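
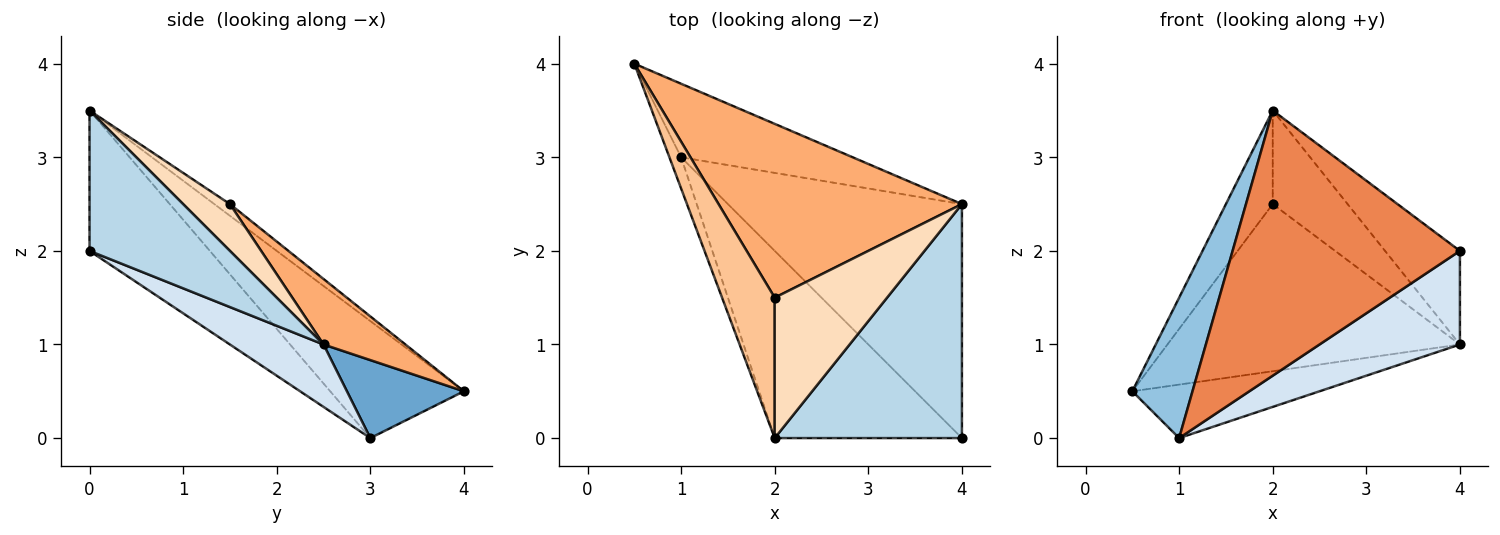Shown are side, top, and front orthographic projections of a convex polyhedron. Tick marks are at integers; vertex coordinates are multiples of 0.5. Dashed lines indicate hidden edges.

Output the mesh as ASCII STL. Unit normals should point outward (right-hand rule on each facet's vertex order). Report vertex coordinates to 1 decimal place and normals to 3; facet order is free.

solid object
 facet normal 0.345 0.552 -0.759
  outer loop
   vertex 1.0 3.0 0.0
   vertex 0.5 4.0 0.5
   vertex 4.0 2.5 1.0
  endloop
 endfacet
 facet normal -0.908 -0.409 -0.091
  outer loop
   vertex 1.0 3.0 0.0
   vertex 2.0 0.0 3.5
   vertex 0.5 4.0 0.5
  endloop
 endfacet
 facet normal 0.571 0.305 0.762
  outer loop
   vertex 4.0 0.0 2.0
   vertex 4.0 2.5 1.0
   vertex 2.0 0.0 3.5
  endloop
 endfacet
 facet normal 0.240 -0.361 -0.901
  outer loop
   vertex 4.0 0.0 2.0
   vertex 1.0 3.0 0.0
   vertex 4.0 2.5 1.0
  endloop
 endfacet
 facet normal -0.397 -0.750 -0.529
  outer loop
   vertex 4.0 0.0 2.0
   vertex 2.0 0.0 3.5
   vertex 1.0 3.0 0.0
  endloop
 endfacet
 facet normal 0.191 0.680 0.708
  outer loop
   vertex 2.0 1.5 2.5
   vertex 4.0 2.5 1.0
   vertex 0.5 4.0 0.5
  endloop
 endfacet
 facet normal -0.182 0.545 0.818
  outer loop
   vertex 2.0 1.5 2.5
   vertex 0.5 4.0 0.5
   vertex 2.0 0.0 3.5
  endloop
 endfacet
 facet normal 0.328 0.524 0.786
  outer loop
   vertex 2.0 1.5 2.5
   vertex 2.0 0.0 3.5
   vertex 4.0 2.5 1.0
  endloop
 endfacet
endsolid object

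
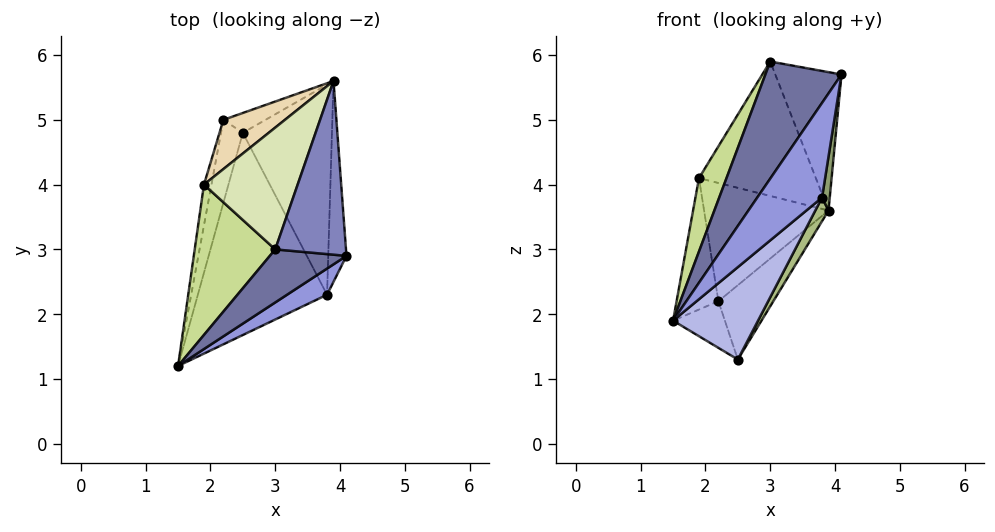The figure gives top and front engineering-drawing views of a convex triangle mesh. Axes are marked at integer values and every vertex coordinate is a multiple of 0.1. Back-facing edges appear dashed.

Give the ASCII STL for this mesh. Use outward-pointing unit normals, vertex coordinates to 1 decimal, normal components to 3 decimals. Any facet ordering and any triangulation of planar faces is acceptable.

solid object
 facet normal -0.008 -0.911 0.413
  outer loop
   vertex 3.0 3.0 5.9
   vertex 1.5 1.2 1.9
   vertex 4.1 2.9 5.7
  endloop
 endfacet
 facet normal 0.195 0.611 0.767
  outer loop
   vertex 3.9 5.6 3.6
   vertex 3.0 3.0 5.9
   vertex 4.1 2.9 5.7
  endloop
 endfacet
 facet normal 0.234 -0.937 0.259
  outer loop
   vertex 3.8 2.3 3.8
   vertex 4.1 2.9 5.7
   vertex 1.5 1.2 1.9
  endloop
 endfacet
 facet normal 0.689 -0.301 -0.659
  outer loop
   vertex 3.8 2.3 3.8
   vertex 1.5 1.2 1.9
   vertex 2.5 4.8 1.3
  endloop
 endfacet
 facet normal 0.989 -0.039 -0.144
  outer loop
   vertex 3.8 2.3 3.8
   vertex 3.9 5.6 3.6
   vertex 4.1 2.9 5.7
  endloop
 endfacet
 facet normal 0.861 -0.057 -0.505
  outer loop
   vertex 3.8 2.3 3.8
   vertex 2.5 4.8 1.3
   vertex 3.9 5.6 3.6
  endloop
 endfacet
 facet normal -0.882 -0.207 0.424
  outer loop
   vertex 1.9 4.0 4.1
   vertex 1.5 1.2 1.9
   vertex 3.0 3.0 5.9
  endloop
 endfacet
 facet normal -0.391 0.682 0.618
  outer loop
   vertex 1.9 4.0 4.1
   vertex 3.0 3.0 5.9
   vertex 3.9 5.6 3.6
  endloop
 endfacet
 facet normal -0.916 0.196 -0.349
  outer loop
   vertex 2.2 5.0 2.2
   vertex 2.5 4.8 1.3
   vertex 1.5 1.2 1.9
  endloop
 endfacet
 facet normal -0.981 0.185 -0.057
  outer loop
   vertex 2.2 5.0 2.2
   vertex 1.5 1.2 1.9
   vertex 1.9 4.0 4.1
  endloop
 endfacet
 facet normal -0.128 0.958 -0.256
  outer loop
   vertex 2.2 5.0 2.2
   vertex 3.9 5.6 3.6
   vertex 2.5 4.8 1.3
  endloop
 endfacet
 facet normal -0.540 0.777 0.323
  outer loop
   vertex 2.2 5.0 2.2
   vertex 1.9 4.0 4.1
   vertex 3.9 5.6 3.6
  endloop
 endfacet
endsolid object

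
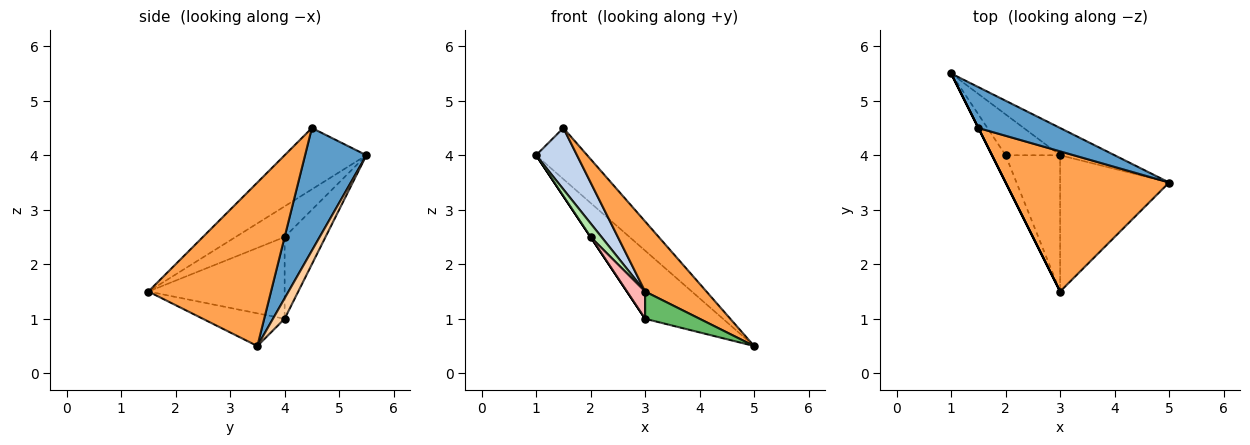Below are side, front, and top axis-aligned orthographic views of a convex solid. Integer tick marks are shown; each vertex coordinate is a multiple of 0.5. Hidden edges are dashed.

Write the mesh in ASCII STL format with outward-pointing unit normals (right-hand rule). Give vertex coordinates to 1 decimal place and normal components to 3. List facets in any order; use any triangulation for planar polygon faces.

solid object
 facet normal 0.684 0.570 0.456
  outer loop
   vertex 1.5 4.5 4.5
   vertex 5.0 3.5 0.5
   vertex 1.0 5.5 4.0
  endloop
 endfacet
 facet normal -0.894 -0.447 0.000
  outer loop
   vertex 1.5 4.5 4.5
   vertex 1.0 5.5 4.0
   vertex 3.0 1.5 1.5
  endloop
 endfacet
 facet normal 0.667 -0.333 0.667
  outer loop
   vertex 1.5 4.5 4.5
   vertex 3.0 1.5 1.5
   vertex 5.0 3.5 0.5
  endloop
 endfacet
 facet normal 0.138 0.920 -0.368
  outer loop
   vertex 3.0 4.0 1.0
   vertex 1.0 5.5 4.0
   vertex 5.0 3.5 0.5
  endloop
 endfacet
 facet normal -0.282 -0.188 -0.941
  outer loop
   vertex 3.0 4.0 1.0
   vertex 5.0 3.5 0.5
   vertex 3.0 1.5 1.5
  endloop
 endfacet
 facet normal -0.896 -0.199 -0.398
  outer loop
   vertex 2.0 4.0 2.5
   vertex 3.0 1.5 1.5
   vertex 1.0 5.5 4.0
  endloop
 endfacet
 facet normal -0.832 0.000 -0.555
  outer loop
   vertex 2.0 4.0 2.5
   vertex 1.0 5.5 4.0
   vertex 3.0 4.0 1.0
  endloop
 endfacet
 facet normal -0.827 -0.110 -0.551
  outer loop
   vertex 2.0 4.0 2.5
   vertex 3.0 4.0 1.0
   vertex 3.0 1.5 1.5
  endloop
 endfacet
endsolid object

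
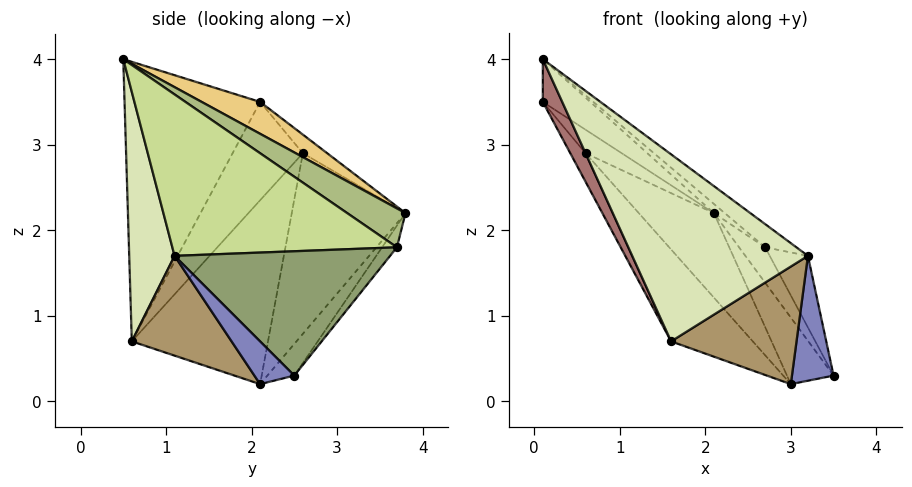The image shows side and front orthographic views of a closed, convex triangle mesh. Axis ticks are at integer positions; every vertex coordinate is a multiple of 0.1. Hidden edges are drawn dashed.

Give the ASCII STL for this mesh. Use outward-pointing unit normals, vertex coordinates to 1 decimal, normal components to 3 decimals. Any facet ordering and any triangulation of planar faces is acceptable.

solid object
 facet normal -0.361 0.624 -0.693
  outer loop
   vertex 3.0 2.1 0.2
   vertex 2.1 3.8 2.2
   vertex 3.5 2.5 0.3
  endloop
 endfacet
 facet normal 0.600 -0.626 -0.497
  outer loop
   vertex 3.2 1.1 1.7
   vertex 3.0 2.1 0.2
   vertex 3.5 2.5 0.3
  endloop
 endfacet
 facet normal -0.638 0.421 -0.645
  outer loop
   vertex 0.6 2.6 2.9
   vertex 2.1 3.8 2.2
   vertex 3.0 2.1 0.2
  endloop
 endfacet
 facet normal -0.357 0.627 -0.692
  outer loop
   vertex 2.7 3.7 1.8
   vertex 3.5 2.5 0.3
   vertex 2.1 3.8 2.2
  endloop
 endfacet
 facet normal 0.919 0.163 0.360
  outer loop
   vertex 2.7 3.7 1.8
   vertex 3.2 1.1 1.7
   vertex 3.5 2.5 0.3
  endloop
 endfacet
 facet normal 0.564 0.105 0.819
  outer loop
   vertex 2.7 3.7 1.8
   vertex 2.1 3.8 2.2
   vertex 0.1 0.5 4.0
  endloop
 endfacet
 facet normal 0.584 0.081 0.808
  outer loop
   vertex 2.7 3.7 1.8
   vertex 0.1 0.5 4.0
   vertex 3.2 1.1 1.7
  endloop
 endfacet
 facet normal 0.249 -0.965 0.084
  outer loop
   vertex 1.6 0.6 0.7
   vertex 3.2 1.1 1.7
   vertex 0.1 0.5 4.0
  endloop
 endfacet
 facet normal 0.533 -0.670 -0.517
  outer loop
   vertex 1.6 0.6 0.7
   vertex 3.0 2.1 0.2
   vertex 3.2 1.1 1.7
  endloop
 endfacet
 facet normal -0.651 0.391 -0.651
  outer loop
   vertex 1.6 0.6 0.7
   vertex 0.6 2.6 2.9
   vertex 3.0 2.1 0.2
  endloop
 endfacet
 facet normal 0.344 0.280 0.896
  outer loop
   vertex 0.1 2.1 3.5
   vertex 0.1 0.5 4.0
   vertex 2.1 3.8 2.2
  endloop
 endfacet
 facet normal -0.544 0.809 0.221
  outer loop
   vertex 0.1 2.1 3.5
   vertex 2.1 3.8 2.2
   vertex 0.6 2.6 2.9
  endloop
 endfacet
 facet normal -0.901 -0.129 -0.414
  outer loop
   vertex 0.1 2.1 3.5
   vertex 1.6 0.6 0.7
   vertex 0.1 0.5 4.0
  endloop
 endfacet
 facet normal -0.824 0.179 -0.537
  outer loop
   vertex 0.1 2.1 3.5
   vertex 0.6 2.6 2.9
   vertex 1.6 0.6 0.7
  endloop
 endfacet
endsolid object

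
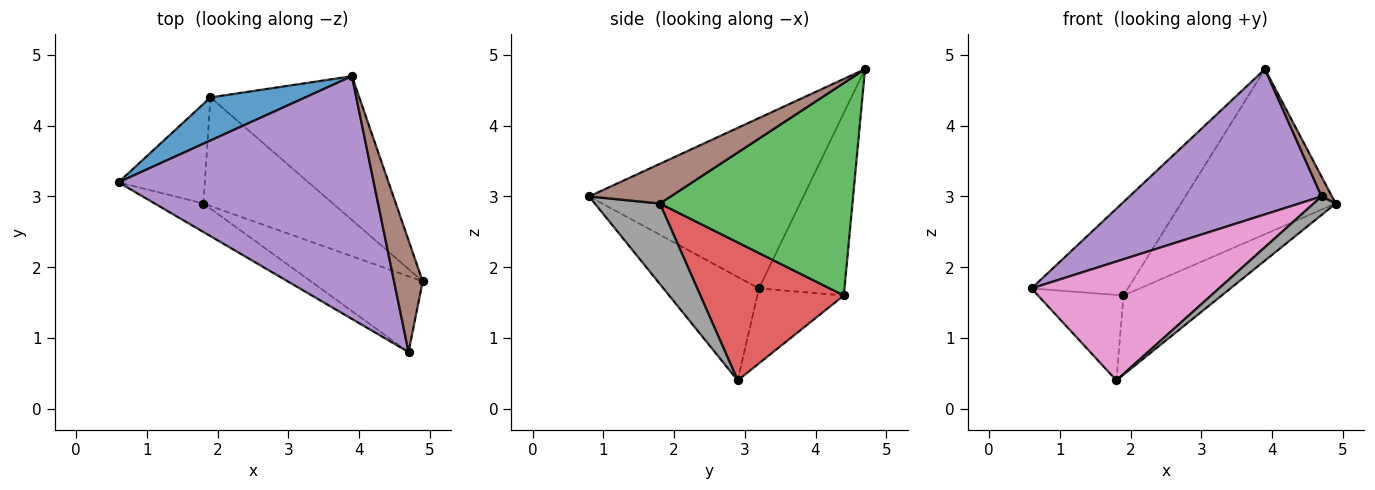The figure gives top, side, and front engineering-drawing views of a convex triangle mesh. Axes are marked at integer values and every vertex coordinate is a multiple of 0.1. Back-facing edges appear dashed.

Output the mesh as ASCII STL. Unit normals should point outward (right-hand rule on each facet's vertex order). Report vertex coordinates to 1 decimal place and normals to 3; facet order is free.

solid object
 facet normal -0.628 0.707 0.326
  outer loop
   vertex 1.9 4.4 1.6
   vertex 0.6 3.2 1.7
   vertex 3.9 4.7 4.8
  endloop
 endfacet
 facet normal -0.551 0.544 -0.634
  outer loop
   vertex 1.9 4.4 1.6
   vertex 1.8 2.9 0.4
   vertex 0.6 3.2 1.7
  endloop
 endfacet
 facet normal 0.684 0.550 -0.479
  outer loop
   vertex 1.9 4.4 1.6
   vertex 3.9 4.7 4.8
   vertex 4.9 1.8 2.9
  endloop
 endfacet
 facet normal 0.652 0.446 -0.612
  outer loop
   vertex 1.9 4.4 1.6
   vertex 4.9 1.8 2.9
   vertex 1.8 2.9 0.4
  endloop
 endfacet
 facet normal -0.497 -0.446 0.745
  outer loop
   vertex 4.7 0.8 3.0
   vertex 3.9 4.7 4.8
   vertex 0.6 3.2 1.7
  endloop
 endfacet
 facet normal 0.807 -0.103 0.582
  outer loop
   vertex 4.7 0.8 3.0
   vertex 4.9 1.8 2.9
   vertex 3.9 4.7 4.8
  endloop
 endfacet
 facet normal -0.444 -0.871 -0.209
  outer loop
   vertex 4.7 0.8 3.0
   vertex 0.6 3.2 1.7
   vertex 1.8 2.9 0.4
  endloop
 endfacet
 facet normal 0.573 -0.194 -0.796
  outer loop
   vertex 4.7 0.8 3.0
   vertex 1.8 2.9 0.4
   vertex 4.9 1.8 2.9
  endloop
 endfacet
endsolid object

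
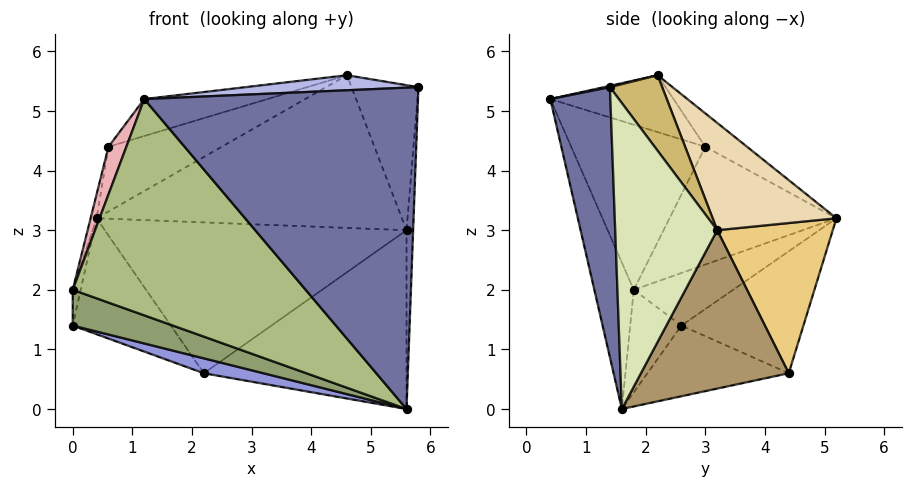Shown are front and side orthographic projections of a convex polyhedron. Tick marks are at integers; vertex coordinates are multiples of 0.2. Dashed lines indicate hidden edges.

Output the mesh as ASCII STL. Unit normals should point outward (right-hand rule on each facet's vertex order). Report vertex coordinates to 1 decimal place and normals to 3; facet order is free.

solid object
 facet normal 0.214 -0.976 -0.044
  outer loop
   vertex 1.2 0.4 5.2
   vertex 5.6 1.6 0.0
   vertex 5.8 1.4 5.4
  endloop
 endfacet
 facet normal -0.629 0.506 -0.591
  outer loop
   vertex 2.2 4.4 0.6
   vertex 0.0 2.6 1.4
   vertex 0.4 5.2 3.2
  endloop
 endfacet
 facet normal -0.259 -0.109 -0.960
  outer loop
   vertex 2.2 4.4 0.6
   vertex 5.6 1.6 0.0
   vertex 0.0 2.6 1.4
  endloop
 endfacet
 facet normal 0.008 -0.231 0.973
  outer loop
   vertex 4.6 2.2 5.6
   vertex 1.2 0.4 5.2
   vertex 5.8 1.4 5.4
  endloop
 endfacet
 facet normal -0.294 -0.574 -0.765
  outer loop
   vertex 0.0 1.8 2.0
   vertex 0.0 2.6 1.4
   vertex 5.6 1.6 0.0
  endloop
 endfacet
 facet normal -0.157 -0.925 -0.346
  outer loop
   vertex 0.0 1.8 2.0
   vertex 5.6 1.6 0.0
   vertex 1.2 0.4 5.2
  endloop
 endfacet
 facet normal -0.991 0.079 0.106
  outer loop
   vertex 0.0 1.8 2.0
   vertex 0.4 5.2 3.2
   vertex 0.0 2.6 1.4
  endloop
 endfacet
 facet normal 0.997 0.065 -0.035
  outer loop
   vertex 5.6 3.2 3.0
   vertex 5.8 1.4 5.4
   vertex 5.6 1.6 0.0
  endloop
 endfacet
 facet normal 0.541 0.742 -0.396
  outer loop
   vertex 5.6 3.2 3.0
   vertex 5.6 1.6 0.0
   vertex 2.2 4.4 0.6
  endloop
 endfacet
 facet normal 0.542 0.694 0.475
  outer loop
   vertex 5.6 3.2 3.0
   vertex 4.6 2.2 5.6
   vertex 5.8 1.4 5.4
  endloop
 endfacet
 facet normal 0.357 0.933 -0.040
  outer loop
   vertex 5.6 3.2 3.0
   vertex 2.2 4.4 0.6
   vertex 0.4 5.2 3.2
  endloop
 endfacet
 facet normal 0.336 0.829 0.448
  outer loop
   vertex 5.6 3.2 3.0
   vertex 0.4 5.2 3.2
   vertex 4.6 2.2 5.6
  endloop
 endfacet
 facet normal -0.169 0.460 0.872
  outer loop
   vertex 0.6 3.0 4.4
   vertex 4.6 2.2 5.6
   vertex 0.4 5.2 3.2
  endloop
 endfacet
 facet normal -0.236 0.236 0.943
  outer loop
   vertex 0.6 3.0 4.4
   vertex 1.2 0.4 5.2
   vertex 4.6 2.2 5.6
  endloop
 endfacet
 facet normal -0.974 0.035 0.226
  outer loop
   vertex 0.6 3.0 4.4
   vertex 0.4 5.2 3.2
   vertex 0.0 1.8 2.0
  endloop
 endfacet
 facet normal -0.946 -0.126 0.299
  outer loop
   vertex 0.6 3.0 4.4
   vertex 0.0 1.8 2.0
   vertex 1.2 0.4 5.2
  endloop
 endfacet
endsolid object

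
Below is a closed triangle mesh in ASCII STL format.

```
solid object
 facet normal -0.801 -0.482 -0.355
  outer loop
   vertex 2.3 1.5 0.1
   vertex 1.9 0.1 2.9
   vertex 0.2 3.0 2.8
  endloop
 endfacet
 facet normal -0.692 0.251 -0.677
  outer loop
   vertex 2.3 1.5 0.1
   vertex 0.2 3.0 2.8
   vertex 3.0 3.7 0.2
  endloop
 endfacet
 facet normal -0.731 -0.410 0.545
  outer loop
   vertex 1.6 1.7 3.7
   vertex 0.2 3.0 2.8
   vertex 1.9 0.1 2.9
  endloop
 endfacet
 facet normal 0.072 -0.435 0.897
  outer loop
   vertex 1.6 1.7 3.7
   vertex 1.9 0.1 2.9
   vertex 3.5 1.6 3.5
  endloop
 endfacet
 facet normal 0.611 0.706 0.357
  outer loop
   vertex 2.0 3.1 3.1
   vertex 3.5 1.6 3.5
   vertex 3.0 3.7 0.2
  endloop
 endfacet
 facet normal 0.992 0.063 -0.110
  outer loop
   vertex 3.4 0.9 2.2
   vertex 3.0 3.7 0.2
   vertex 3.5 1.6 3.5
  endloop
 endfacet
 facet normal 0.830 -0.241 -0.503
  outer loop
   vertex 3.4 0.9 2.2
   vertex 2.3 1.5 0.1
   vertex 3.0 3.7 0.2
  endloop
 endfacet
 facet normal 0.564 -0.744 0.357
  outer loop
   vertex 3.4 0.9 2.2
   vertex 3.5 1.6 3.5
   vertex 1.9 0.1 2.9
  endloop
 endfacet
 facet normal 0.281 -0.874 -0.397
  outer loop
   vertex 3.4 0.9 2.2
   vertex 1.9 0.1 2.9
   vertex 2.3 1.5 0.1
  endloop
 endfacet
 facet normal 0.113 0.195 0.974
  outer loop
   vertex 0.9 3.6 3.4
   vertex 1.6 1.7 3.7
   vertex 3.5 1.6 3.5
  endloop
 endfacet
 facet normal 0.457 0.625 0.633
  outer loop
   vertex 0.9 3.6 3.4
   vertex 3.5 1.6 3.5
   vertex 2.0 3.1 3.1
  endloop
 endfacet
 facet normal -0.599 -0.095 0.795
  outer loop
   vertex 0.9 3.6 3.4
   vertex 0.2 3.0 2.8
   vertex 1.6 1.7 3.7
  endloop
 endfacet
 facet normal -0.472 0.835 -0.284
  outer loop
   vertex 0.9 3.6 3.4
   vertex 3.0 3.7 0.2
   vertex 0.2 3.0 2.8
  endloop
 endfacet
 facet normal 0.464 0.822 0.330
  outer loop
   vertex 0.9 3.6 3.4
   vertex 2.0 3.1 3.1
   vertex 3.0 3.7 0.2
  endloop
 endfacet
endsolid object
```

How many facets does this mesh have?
14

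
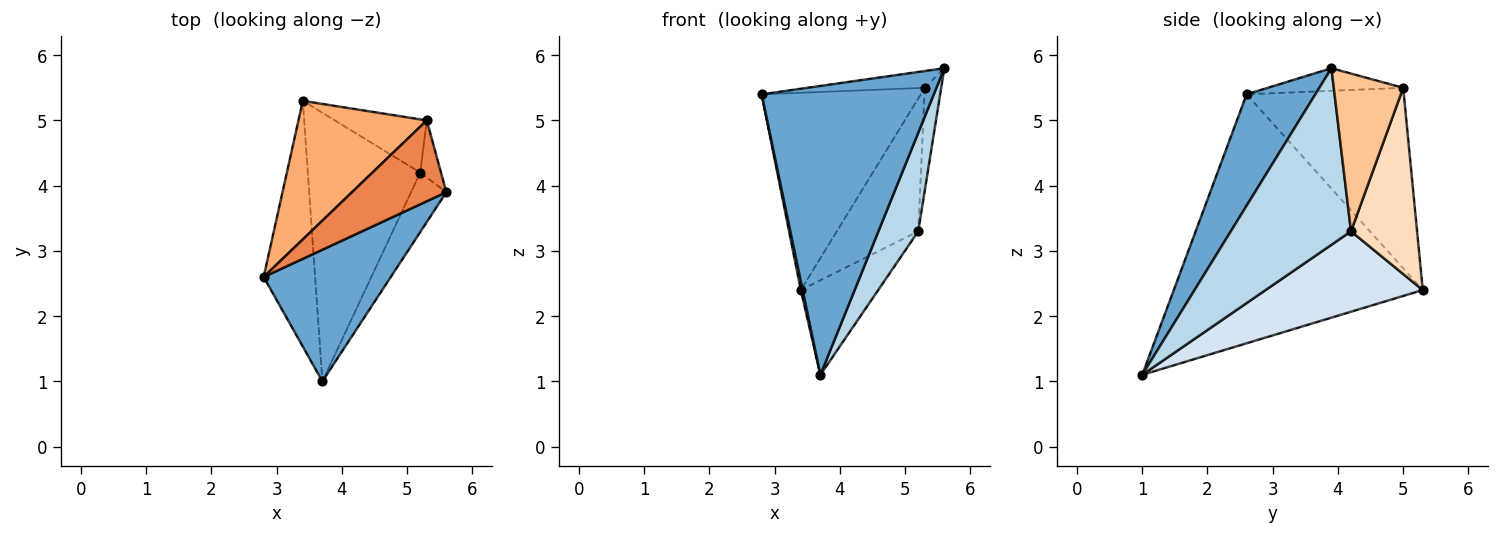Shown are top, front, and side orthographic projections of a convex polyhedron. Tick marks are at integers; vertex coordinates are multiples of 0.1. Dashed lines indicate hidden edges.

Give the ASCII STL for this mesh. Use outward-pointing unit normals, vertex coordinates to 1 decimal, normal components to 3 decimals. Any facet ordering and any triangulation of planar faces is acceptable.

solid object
 facet normal 0.341 -0.855 0.390
  outer loop
   vertex 3.7 1.0 1.1
   vertex 5.6 3.9 5.8
   vertex 2.8 2.6 5.4
  endloop
 endfacet
 facet normal -0.979 -0.007 -0.202
  outer loop
   vertex 3.7 1.0 1.1
   vertex 2.8 2.6 5.4
   vertex 3.4 5.3 2.4
  endloop
 endfacet
 facet normal 0.933 -0.309 -0.186
  outer loop
   vertex 5.2 4.2 3.3
   vertex 5.6 3.9 5.8
   vertex 3.7 1.0 1.1
  endloop
 endfacet
 facet normal 0.559 0.275 -0.782
  outer loop
   vertex 5.2 4.2 3.3
   vertex 3.7 1.0 1.1
   vertex 3.4 5.3 2.4
  endloop
 endfacet
 facet normal -0.228 0.198 0.953
  outer loop
   vertex 5.3 5.0 5.5
   vertex 2.8 2.6 5.4
   vertex 5.6 3.9 5.8
  endloop
 endfacet
 facet normal -0.629 0.636 0.447
  outer loop
   vertex 5.3 5.0 5.5
   vertex 3.4 5.3 2.4
   vertex 2.8 2.6 5.4
  endloop
 endfacet
 facet normal 0.965 0.229 -0.127
  outer loop
   vertex 5.3 5.0 5.5
   vertex 5.6 3.9 5.8
   vertex 5.2 4.2 3.3
  endloop
 endfacet
 facet normal 0.602 0.742 -0.297
  outer loop
   vertex 5.3 5.0 5.5
   vertex 5.2 4.2 3.3
   vertex 3.4 5.3 2.4
  endloop
 endfacet
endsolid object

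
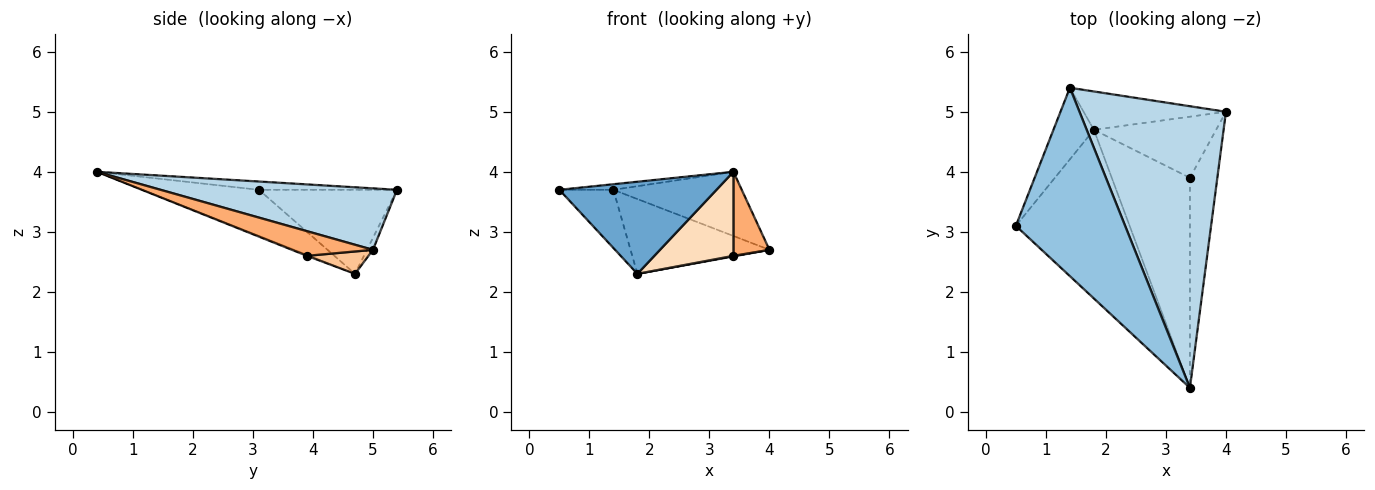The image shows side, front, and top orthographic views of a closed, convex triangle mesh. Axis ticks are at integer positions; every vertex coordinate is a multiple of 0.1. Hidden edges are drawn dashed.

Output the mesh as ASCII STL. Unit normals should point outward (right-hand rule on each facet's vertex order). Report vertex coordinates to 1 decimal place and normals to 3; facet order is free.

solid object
 facet normal -0.335 -0.452 -0.827
  outer loop
   vertex 1.8 4.7 2.3
   vertex 3.4 0.4 4.0
   vertex 0.5 3.1 3.7
  endloop
 endfacet
 facet normal -0.076 0.030 0.997
  outer loop
   vertex 1.4 5.4 3.7
   vertex 0.5 3.1 3.7
   vertex 3.4 0.4 4.0
  endloop
 endfacet
 facet normal 0.379 0.206 0.902
  outer loop
   vertex 1.4 5.4 3.7
   vertex 3.4 0.4 4.0
   vertex 4.0 5.0 2.7
  endloop
 endfacet
 facet normal -0.850 0.333 -0.409
  outer loop
   vertex 1.4 5.4 3.7
   vertex 1.8 4.7 2.3
   vertex 0.5 3.1 3.7
  endloop
 endfacet
 facet normal -0.038 0.889 -0.456
  outer loop
   vertex 1.4 5.4 3.7
   vertex 4.0 5.0 2.7
   vertex 1.8 4.7 2.3
  endloop
 endfacet
 facet normal 0.641 -0.285 -0.712
  outer loop
   vertex 3.4 3.9 2.6
   vertex 4.0 5.0 2.7
   vertex 3.4 0.4 4.0
  endloop
 endfacet
 facet normal 0.180 -0.009 -0.984
  outer loop
   vertex 3.4 3.9 2.6
   vertex 1.8 4.7 2.3
   vertex 4.0 5.0 2.7
  endloop
 endfacet
 facet normal -0.012 -0.371 -0.928
  outer loop
   vertex 3.4 3.9 2.6
   vertex 3.4 0.4 4.0
   vertex 1.8 4.7 2.3
  endloop
 endfacet
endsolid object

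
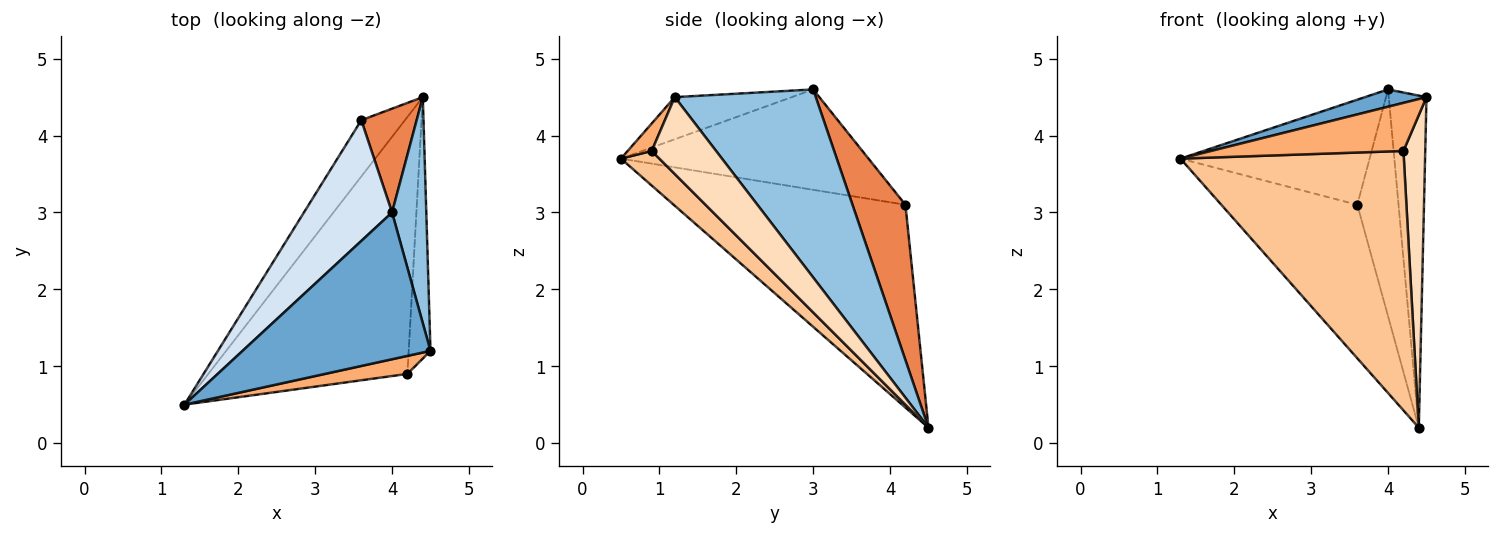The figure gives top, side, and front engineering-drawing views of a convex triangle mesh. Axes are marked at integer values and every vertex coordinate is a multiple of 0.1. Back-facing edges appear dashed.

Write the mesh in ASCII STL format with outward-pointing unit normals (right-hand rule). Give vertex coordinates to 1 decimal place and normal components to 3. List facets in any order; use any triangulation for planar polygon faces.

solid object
 facet normal -0.217 -0.114 0.969
  outer loop
   vertex 4.0 3.0 4.6
   vertex 1.3 0.5 3.7
   vertex 4.5 1.2 4.5
  endloop
 endfacet
 facet normal 0.951 0.255 0.173
  outer loop
   vertex 4.0 3.0 4.6
   vertex 4.5 1.2 4.5
   vertex 4.4 4.5 0.2
  endloop
 endfacet
 facet normal -0.848 0.498 -0.182
  outer loop
   vertex 3.6 4.2 3.1
   vertex 4.4 4.5 0.2
   vertex 1.3 0.5 3.7
  endloop
 endfacet
 facet normal -0.652 0.498 0.572
  outer loop
   vertex 3.6 4.2 3.1
   vertex 1.3 0.5 3.7
   vertex 4.0 3.0 4.6
  endloop
 endfacet
 facet normal 0.759 0.592 0.271
  outer loop
   vertex 3.6 4.2 3.1
   vertex 4.0 3.0 4.6
   vertex 4.4 4.5 0.2
  endloop
 endfacet
 facet normal 0.116 -0.930 0.349
  outer loop
   vertex 4.2 0.9 3.8
   vertex 4.5 1.2 4.5
   vertex 1.3 0.5 3.7
  endloop
 endfacet
 facet normal 0.121 -0.705 -0.699
  outer loop
   vertex 4.2 0.9 3.8
   vertex 1.3 0.5 3.7
   vertex 4.4 4.5 0.2
  endloop
 endfacet
 facet normal 0.915 -0.310 -0.259
  outer loop
   vertex 4.2 0.9 3.8
   vertex 4.4 4.5 0.2
   vertex 4.5 1.2 4.5
  endloop
 endfacet
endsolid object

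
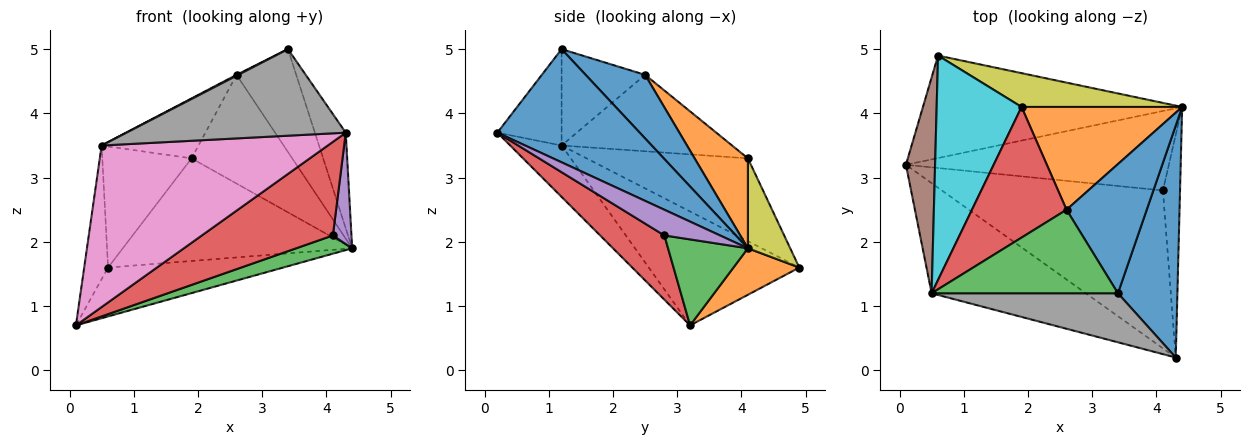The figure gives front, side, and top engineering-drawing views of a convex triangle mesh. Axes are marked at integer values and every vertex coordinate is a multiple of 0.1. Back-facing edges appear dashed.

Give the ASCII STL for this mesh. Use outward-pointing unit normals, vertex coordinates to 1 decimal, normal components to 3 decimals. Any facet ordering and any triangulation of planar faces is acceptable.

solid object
 facet normal 0.869 0.189 0.457
  outer loop
   vertex 3.4 1.2 5.0
   vertex 4.3 0.2 3.7
   vertex 4.4 4.1 1.9
  endloop
 endfacet
 facet normal 0.160 0.425 -0.891
  outer loop
   vertex 0.6 4.9 1.6
   vertex 4.4 4.1 1.9
   vertex 0.1 3.2 0.7
  endloop
 endfacet
 facet normal 0.304 -0.213 -0.929
  outer loop
   vertex 4.1 2.8 2.1
   vertex 0.1 3.2 0.7
   vertex 4.4 4.1 1.9
  endloop
 endfacet
 facet normal 0.243 -0.495 -0.834
  outer loop
   vertex 4.1 2.8 2.1
   vertex 4.3 0.2 3.7
   vertex 0.1 3.2 0.7
  endloop
 endfacet
 facet normal 0.802 -0.267 -0.535
  outer loop
   vertex 4.1 2.8 2.1
   vertex 4.4 4.1 1.9
   vertex 4.3 0.2 3.7
  endloop
 endfacet
 facet normal -0.958 0.152 0.245
  outer loop
   vertex 0.5 1.2 3.5
   vertex 0.6 4.9 1.6
   vertex 0.1 3.2 0.7
  endloop
 endfacet
 facet normal -0.185 -0.812 -0.554
  outer loop
   vertex 0.5 1.2 3.5
   vertex 0.1 3.2 0.7
   vertex 4.3 0.2 3.7
  endloop
 endfacet
 facet normal -0.247 -0.843 0.478
  outer loop
   vertex 0.5 1.2 3.5
   vertex 4.3 0.2 3.7
   vertex 3.4 1.2 5.0
  endloop
 endfacet
 facet normal 0.173 0.936 0.308
  outer loop
   vertex 1.9 4.1 3.3
   vertex 4.4 4.1 1.9
   vertex 0.6 4.9 1.6
  endloop
 endfacet
 facet normal -0.651 0.360 0.668
  outer loop
   vertex 1.9 4.1 3.3
   vertex 0.6 4.9 1.6
   vertex 0.5 1.2 3.5
  endloop
 endfacet
 facet normal 0.527 0.529 0.665
  outer loop
   vertex 2.6 2.5 4.6
   vertex 3.4 1.2 5.0
   vertex 4.4 4.1 1.9
  endloop
 endfacet
 facet normal 0.359 0.678 0.641
  outer loop
   vertex 2.6 2.5 4.6
   vertex 4.4 4.1 1.9
   vertex 1.9 4.1 3.3
  endloop
 endfacet
 facet normal -0.459 -0.009 0.888
  outer loop
   vertex 2.6 2.5 4.6
   vertex 0.5 1.2 3.5
   vertex 3.4 1.2 5.0
  endloop
 endfacet
 facet normal -0.592 0.336 0.733
  outer loop
   vertex 2.6 2.5 4.6
   vertex 1.9 4.1 3.3
   vertex 0.5 1.2 3.5
  endloop
 endfacet
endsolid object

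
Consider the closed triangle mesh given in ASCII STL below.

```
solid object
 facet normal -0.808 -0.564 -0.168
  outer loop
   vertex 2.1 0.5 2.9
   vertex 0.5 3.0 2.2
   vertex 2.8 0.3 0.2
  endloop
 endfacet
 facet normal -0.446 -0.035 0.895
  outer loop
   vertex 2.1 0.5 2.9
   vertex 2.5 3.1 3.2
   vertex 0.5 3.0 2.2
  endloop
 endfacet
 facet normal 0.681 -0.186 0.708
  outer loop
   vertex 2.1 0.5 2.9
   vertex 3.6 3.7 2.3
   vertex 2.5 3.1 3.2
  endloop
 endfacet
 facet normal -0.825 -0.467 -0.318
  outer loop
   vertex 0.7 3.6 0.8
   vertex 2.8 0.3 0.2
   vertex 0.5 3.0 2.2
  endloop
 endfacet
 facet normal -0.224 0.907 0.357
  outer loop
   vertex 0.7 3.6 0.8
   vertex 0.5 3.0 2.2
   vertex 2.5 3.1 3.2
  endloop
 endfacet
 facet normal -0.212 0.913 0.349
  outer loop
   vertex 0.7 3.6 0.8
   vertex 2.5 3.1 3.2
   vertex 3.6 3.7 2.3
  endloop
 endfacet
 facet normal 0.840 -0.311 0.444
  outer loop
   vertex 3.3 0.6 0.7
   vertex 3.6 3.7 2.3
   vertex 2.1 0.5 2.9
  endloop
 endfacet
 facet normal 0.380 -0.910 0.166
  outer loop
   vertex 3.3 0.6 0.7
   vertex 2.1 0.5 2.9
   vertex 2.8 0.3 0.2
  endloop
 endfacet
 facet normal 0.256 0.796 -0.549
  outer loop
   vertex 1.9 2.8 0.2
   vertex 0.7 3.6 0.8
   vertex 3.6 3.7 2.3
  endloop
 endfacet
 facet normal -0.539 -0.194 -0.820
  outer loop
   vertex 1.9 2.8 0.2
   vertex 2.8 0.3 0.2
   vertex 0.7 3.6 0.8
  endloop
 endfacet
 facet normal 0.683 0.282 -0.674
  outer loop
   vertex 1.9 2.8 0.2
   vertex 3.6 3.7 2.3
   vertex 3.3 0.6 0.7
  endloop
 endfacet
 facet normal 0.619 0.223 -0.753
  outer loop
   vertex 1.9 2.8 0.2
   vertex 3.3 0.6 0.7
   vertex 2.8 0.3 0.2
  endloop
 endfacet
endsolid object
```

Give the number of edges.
18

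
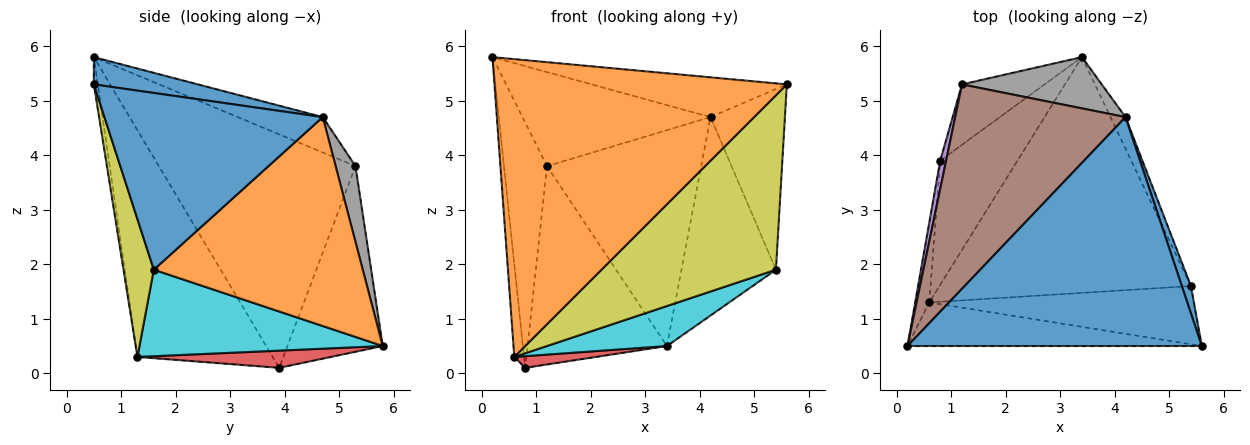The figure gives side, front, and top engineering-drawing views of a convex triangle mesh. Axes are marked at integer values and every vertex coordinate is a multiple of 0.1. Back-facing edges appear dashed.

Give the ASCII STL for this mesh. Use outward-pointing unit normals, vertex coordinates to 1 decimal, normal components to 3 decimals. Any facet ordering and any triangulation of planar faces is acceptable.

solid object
 facet normal 0.091 0.170 0.981
  outer loop
   vertex 4.2 4.7 4.7
   vertex 0.2 0.5 5.8
   vertex 5.6 0.5 5.3
  endloop
 endfacet
 facet normal -0.013 -0.989 -0.145
  outer loop
   vertex 0.6 1.3 0.3
   vertex 5.6 0.5 5.3
   vertex 0.2 0.5 5.8
  endloop
 endfacet
 facet normal -0.995 0.072 -0.062
  outer loop
   vertex 0.6 1.3 0.3
   vertex 0.2 0.5 5.8
   vertex 0.8 3.9 0.1
  endloop
 endfacet
 facet normal 0.216 -0.091 -0.972
  outer loop
   vertex 0.6 1.3 0.3
   vertex 0.8 3.9 0.1
   vertex 3.4 5.8 0.5
  endloop
 endfacet
 facet normal -0.977 0.214 0.025
  outer loop
   vertex 1.2 5.3 3.8
   vertex 0.8 3.9 0.1
   vertex 0.2 0.5 5.8
  endloop
 endfacet
 facet normal -0.186 0.411 0.893
  outer loop
   vertex 1.2 5.3 3.8
   vertex 0.2 0.5 5.8
   vertex 4.2 4.7 4.7
  endloop
 endfacet
 facet normal -0.548 0.801 -0.244
  outer loop
   vertex 1.2 5.3 3.8
   vertex 3.4 5.8 0.5
   vertex 0.8 3.9 0.1
  endloop
 endfacet
 facet normal 0.124 0.965 0.229
  outer loop
   vertex 1.2 5.3 3.8
   vertex 4.2 4.7 4.7
   vertex 3.4 5.8 0.5
  endloop
 endfacet
 facet normal 0.163 -0.936 -0.312
  outer loop
   vertex 5.4 1.6 1.9
   vertex 5.6 0.5 5.3
   vertex 0.6 1.3 0.3
  endloop
 endfacet
 facet normal 0.321 -0.158 -0.934
  outer loop
   vertex 5.4 1.6 1.9
   vertex 0.6 1.3 0.3
   vertex 3.4 5.8 0.5
  endloop
 endfacet
 facet normal 0.945 0.322 0.049
  outer loop
   vertex 5.4 1.6 1.9
   vertex 4.2 4.7 4.7
   vertex 5.6 0.5 5.3
  endloop
 endfacet
 facet normal 0.909 0.411 -0.066
  outer loop
   vertex 5.4 1.6 1.9
   vertex 3.4 5.8 0.5
   vertex 4.2 4.7 4.7
  endloop
 endfacet
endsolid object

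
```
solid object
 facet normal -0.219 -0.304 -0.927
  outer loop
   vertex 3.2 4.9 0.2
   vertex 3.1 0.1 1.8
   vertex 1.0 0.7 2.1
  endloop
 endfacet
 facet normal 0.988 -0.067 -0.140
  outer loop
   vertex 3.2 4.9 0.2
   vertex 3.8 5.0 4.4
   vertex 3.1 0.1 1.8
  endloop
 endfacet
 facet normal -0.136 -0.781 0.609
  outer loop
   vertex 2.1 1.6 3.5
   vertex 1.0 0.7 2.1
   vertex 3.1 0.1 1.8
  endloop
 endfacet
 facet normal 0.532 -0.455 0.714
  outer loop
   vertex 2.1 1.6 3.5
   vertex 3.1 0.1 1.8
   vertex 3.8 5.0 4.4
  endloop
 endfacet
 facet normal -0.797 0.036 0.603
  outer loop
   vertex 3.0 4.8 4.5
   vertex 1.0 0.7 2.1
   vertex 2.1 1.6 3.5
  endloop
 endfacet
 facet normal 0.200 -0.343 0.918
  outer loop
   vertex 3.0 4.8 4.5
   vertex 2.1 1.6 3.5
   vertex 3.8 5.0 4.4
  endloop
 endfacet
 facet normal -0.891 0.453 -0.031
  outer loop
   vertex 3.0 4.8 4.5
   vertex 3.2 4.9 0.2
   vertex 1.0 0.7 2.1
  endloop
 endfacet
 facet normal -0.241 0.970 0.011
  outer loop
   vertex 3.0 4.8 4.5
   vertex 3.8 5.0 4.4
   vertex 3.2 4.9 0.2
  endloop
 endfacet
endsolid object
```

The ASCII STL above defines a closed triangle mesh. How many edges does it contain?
12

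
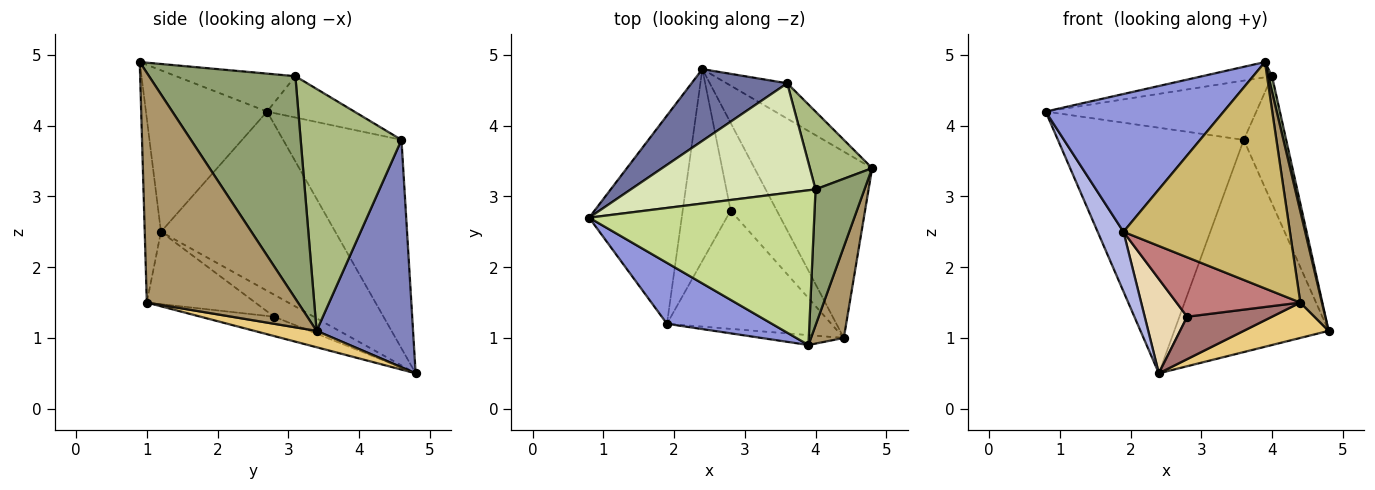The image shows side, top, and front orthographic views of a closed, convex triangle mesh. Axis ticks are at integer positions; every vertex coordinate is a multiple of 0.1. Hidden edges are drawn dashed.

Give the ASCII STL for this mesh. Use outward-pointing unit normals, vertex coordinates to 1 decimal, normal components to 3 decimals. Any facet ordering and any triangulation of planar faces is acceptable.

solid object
 facet normal -0.522 0.819 0.239
  outer loop
   vertex 3.6 4.6 3.8
   vertex 2.4 4.8 0.5
   vertex 0.8 2.7 4.2
  endloop
 endfacet
 facet normal 0.525 0.840 -0.140
  outer loop
   vertex 3.6 4.6 3.8
   vertex 4.8 3.4 1.1
   vertex 2.4 4.8 0.5
  endloop
 endfacet
 facet normal -0.528 -0.777 0.343
  outer loop
   vertex 1.9 1.2 2.5
   vertex 3.9 0.9 4.9
   vertex 0.8 2.7 4.2
  endloop
 endfacet
 facet normal -0.881 -0.130 -0.455
  outer loop
   vertex 1.9 1.2 2.5
   vertex 0.8 2.7 4.2
   vertex 2.4 4.8 0.5
  endloop
 endfacet
 facet normal 0.976 -0.025 0.215
  outer loop
   vertex 4.0 3.1 4.7
   vertex 3.9 0.9 4.9
   vertex 4.8 3.4 1.1
  endloop
 endfacet
 facet normal 0.897 0.378 0.231
  outer loop
   vertex 4.0 3.1 4.7
   vertex 4.8 3.4 1.1
   vertex 3.6 4.6 3.8
  endloop
 endfacet
 facet normal -0.165 0.097 0.981
  outer loop
   vertex 4.0 3.1 4.7
   vertex 0.8 2.7 4.2
   vertex 3.9 0.9 4.9
  endloop
 endfacet
 facet normal -0.193 0.466 0.863
  outer loop
   vertex 4.0 3.1 4.7
   vertex 3.6 4.6 3.8
   vertex 0.8 2.7 4.2
  endloop
 endfacet
 facet normal 0.980 -0.140 0.140
  outer loop
   vertex 4.4 1.0 1.5
   vertex 4.8 3.4 1.1
   vertex 3.9 0.9 4.9
  endloop
 endfacet
 facet normal -0.097 -0.994 -0.044
  outer loop
   vertex 4.4 1.0 1.5
   vertex 3.9 0.9 4.9
   vertex 1.9 1.2 2.5
  endloop
 endfacet
 facet normal 0.136 -0.185 -0.973
  outer loop
   vertex 4.4 1.0 1.5
   vertex 2.4 4.8 0.5
   vertex 4.8 3.4 1.1
  endloop
 endfacet
 facet normal -0.381 -0.408 -0.830
  outer loop
   vertex 2.8 2.8 1.3
   vertex 1.9 1.2 2.5
   vertex 2.4 4.8 0.5
  endloop
 endfacet
 facet normal -0.353 -0.407 -0.842
  outer loop
   vertex 2.8 2.8 1.3
   vertex 2.4 4.8 0.5
   vertex 4.4 1.0 1.5
  endloop
 endfacet
 facet normal -0.366 -0.418 -0.832
  outer loop
   vertex 2.8 2.8 1.3
   vertex 4.4 1.0 1.5
   vertex 1.9 1.2 2.5
  endloop
 endfacet
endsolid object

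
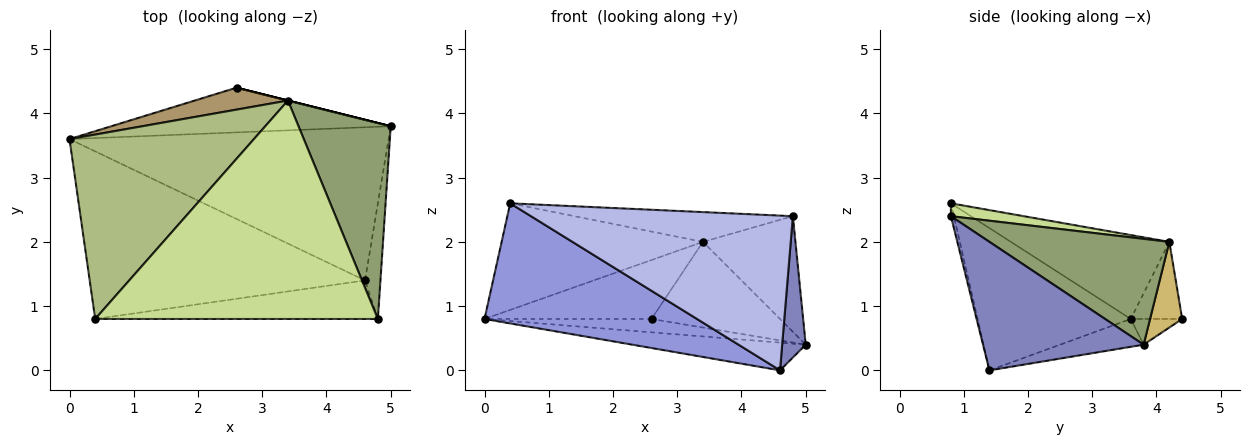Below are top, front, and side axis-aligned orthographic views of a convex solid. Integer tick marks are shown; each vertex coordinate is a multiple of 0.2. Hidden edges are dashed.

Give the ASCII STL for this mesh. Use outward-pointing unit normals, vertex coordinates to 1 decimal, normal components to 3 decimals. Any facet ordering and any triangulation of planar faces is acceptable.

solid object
 facet normal -0.086 0.178 -0.980
  outer loop
   vertex 4.6 1.4 0.0
   vertex 0.0 3.6 0.8
   vertex 5.0 3.8 0.4
  endloop
 endfacet
 facet normal 0.983 -0.144 -0.118
  outer loop
   vertex 4.6 1.4 0.0
   vertex 5.0 3.8 0.4
   vertex 4.8 0.8 2.4
  endloop
 endfacet
 facet normal -0.387 -0.537 -0.749
  outer loop
   vertex 0.4 0.8 2.6
   vertex 0.0 3.6 0.8
   vertex 4.6 1.4 0.0
  endloop
 endfacet
 facet normal -0.011 -0.970 -0.242
  outer loop
   vertex 0.4 0.8 2.6
   vertex 4.6 1.4 0.0
   vertex 4.8 0.8 2.4
  endloop
 endfacet
 facet normal 0.703 0.362 0.613
  outer loop
   vertex 3.4 4.2 2.0
   vertex 4.8 0.8 2.4
   vertex 5.0 3.8 0.4
  endloop
 endfacet
 facet normal -0.366 0.466 0.806
  outer loop
   vertex 3.4 4.2 2.0
   vertex 0.0 3.6 0.8
   vertex 0.4 0.8 2.6
  endloop
 endfacet
 facet normal 0.045 0.135 0.990
  outer loop
   vertex 3.4 4.2 2.0
   vertex 0.4 0.8 2.6
   vertex 4.8 0.8 2.4
  endloop
 endfacet
 facet normal -0.088 0.285 -0.954
  outer loop
   vertex 2.6 4.4 0.8
   vertex 5.0 3.8 0.4
   vertex 0.0 3.6 0.8
  endloop
 endfacet
 facet normal -0.277 0.901 0.335
  outer loop
   vertex 2.6 4.4 0.8
   vertex 0.0 3.6 0.8
   vertex 3.4 4.2 2.0
  endloop
 endfacet
 facet normal 0.243 0.970 0.000
  outer loop
   vertex 2.6 4.4 0.8
   vertex 3.4 4.2 2.0
   vertex 5.0 3.8 0.4
  endloop
 endfacet
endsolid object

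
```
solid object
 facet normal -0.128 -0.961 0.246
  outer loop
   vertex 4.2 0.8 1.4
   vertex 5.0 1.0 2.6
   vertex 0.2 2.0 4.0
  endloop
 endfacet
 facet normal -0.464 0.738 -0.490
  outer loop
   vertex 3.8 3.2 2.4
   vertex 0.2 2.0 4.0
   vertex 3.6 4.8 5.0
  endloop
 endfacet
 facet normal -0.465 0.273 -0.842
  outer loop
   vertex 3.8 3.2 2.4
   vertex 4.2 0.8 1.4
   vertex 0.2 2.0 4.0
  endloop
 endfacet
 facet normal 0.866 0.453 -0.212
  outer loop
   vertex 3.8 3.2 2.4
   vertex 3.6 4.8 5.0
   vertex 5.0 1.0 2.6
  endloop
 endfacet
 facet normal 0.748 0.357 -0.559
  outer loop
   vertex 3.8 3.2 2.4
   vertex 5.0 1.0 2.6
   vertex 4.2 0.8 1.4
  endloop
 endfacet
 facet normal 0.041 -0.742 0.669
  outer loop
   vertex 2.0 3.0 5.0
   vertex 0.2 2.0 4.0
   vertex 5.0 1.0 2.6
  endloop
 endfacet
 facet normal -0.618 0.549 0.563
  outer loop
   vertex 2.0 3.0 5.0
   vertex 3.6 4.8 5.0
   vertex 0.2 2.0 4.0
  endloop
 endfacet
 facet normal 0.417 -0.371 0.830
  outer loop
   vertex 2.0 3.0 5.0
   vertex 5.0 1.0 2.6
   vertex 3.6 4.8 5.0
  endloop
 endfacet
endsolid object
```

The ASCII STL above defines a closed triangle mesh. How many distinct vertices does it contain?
6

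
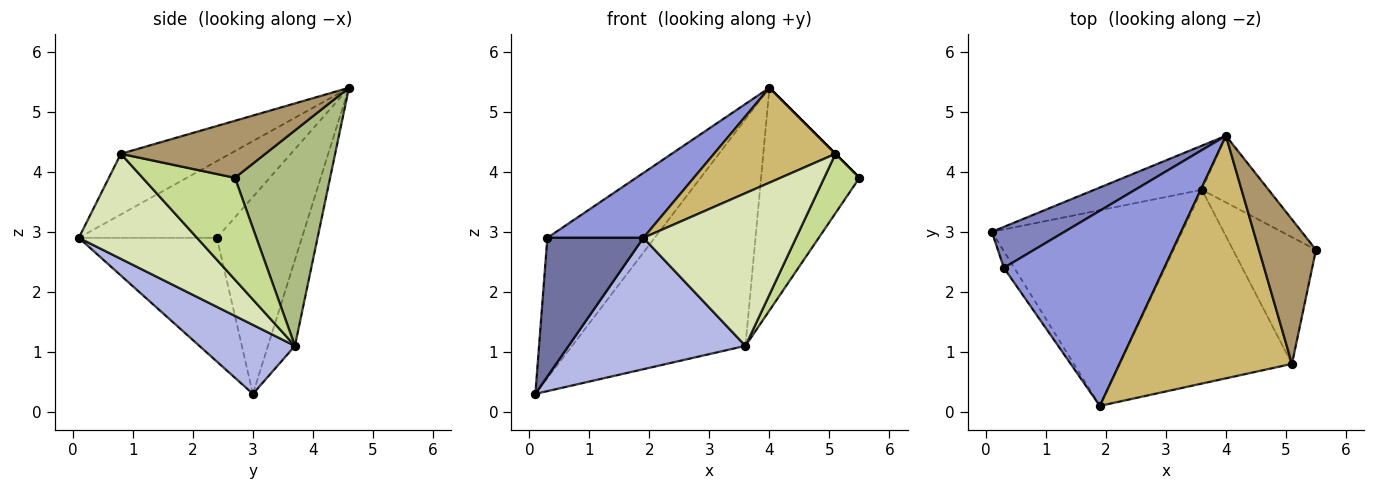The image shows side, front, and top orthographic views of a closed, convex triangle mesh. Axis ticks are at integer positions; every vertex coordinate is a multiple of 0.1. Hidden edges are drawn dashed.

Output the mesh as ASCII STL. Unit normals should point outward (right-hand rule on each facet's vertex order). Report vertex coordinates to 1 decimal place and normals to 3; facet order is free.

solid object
 facet normal -0.819 -0.570 -0.068
  outer loop
   vertex 0.3 2.4 2.9
   vertex 0.1 3.0 0.3
   vertex 1.9 0.1 2.9
  endloop
 endfacet
 facet normal -0.605 0.764 0.223
  outer loop
   vertex 0.3 2.4 2.9
   vertex 4.0 4.6 5.4
   vertex 0.1 3.0 0.3
  endloop
 endfacet
 facet normal -0.413 -0.287 0.864
  outer loop
   vertex 0.3 2.4 2.9
   vertex 1.9 0.1 2.9
   vertex 4.0 4.6 5.4
  endloop
 endfacet
 facet normal 0.288 -0.534 -0.795
  outer loop
   vertex 3.6 3.7 1.1
   vertex 1.9 0.1 2.9
   vertex 0.1 3.0 0.3
  endloop
 endfacet
 facet normal -0.151 0.970 -0.189
  outer loop
   vertex 3.6 3.7 1.1
   vertex 0.1 3.0 0.3
   vertex 4.0 4.6 5.4
  endloop
 endfacet
 facet normal 0.680 0.703 -0.210
  outer loop
   vertex 3.6 3.7 1.1
   vertex 4.0 4.6 5.4
   vertex 5.5 2.7 3.9
  endloop
 endfacet
 facet normal 0.743 -0.284 -0.606
  outer loop
   vertex 5.1 0.8 4.3
   vertex 3.6 3.7 1.1
   vertex 5.5 2.7 3.9
  endloop
 endfacet
 facet normal 0.432 -0.558 -0.708
  outer loop
   vertex 5.1 0.8 4.3
   vertex 1.9 0.1 2.9
   vertex 3.6 3.7 1.1
  endloop
 endfacet
 facet normal 0.707 0.000 0.707
  outer loop
   vertex 5.1 0.8 4.3
   vertex 5.5 2.7 3.9
   vertex 4.0 4.6 5.4
  endloop
 endfacet
 facet normal -0.311 -0.346 0.885
  outer loop
   vertex 5.1 0.8 4.3
   vertex 4.0 4.6 5.4
   vertex 1.9 0.1 2.9
  endloop
 endfacet
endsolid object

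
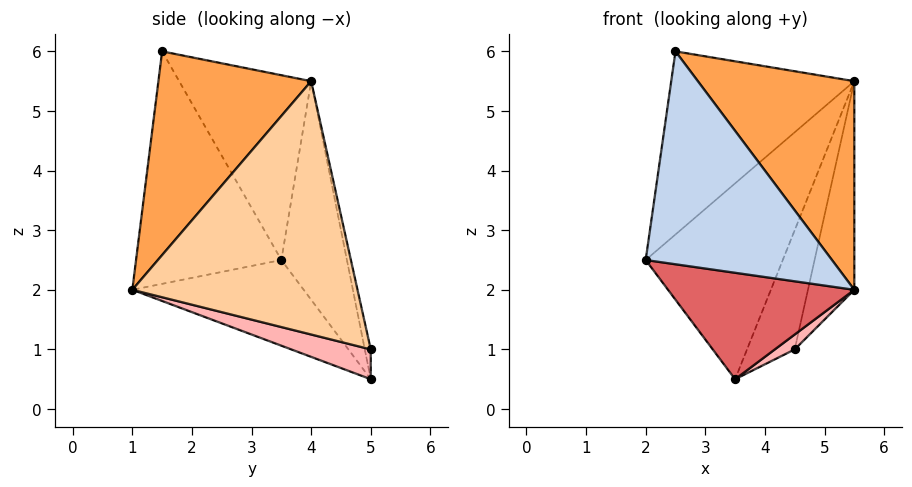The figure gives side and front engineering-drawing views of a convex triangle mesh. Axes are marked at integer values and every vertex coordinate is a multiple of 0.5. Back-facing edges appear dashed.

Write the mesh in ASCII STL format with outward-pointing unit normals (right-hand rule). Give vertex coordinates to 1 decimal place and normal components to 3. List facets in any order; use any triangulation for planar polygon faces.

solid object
 facet normal -0.513 0.712 0.480
  outer loop
   vertex 2.5 1.5 6.0
   vertex 5.5 4.0 5.5
   vertex 2.0 3.5 2.5
  endloop
 endfacet
 facet normal -0.578 -0.741 -0.341
  outer loop
   vertex 2.5 1.5 6.0
   vertex 2.0 3.5 2.5
   vertex 5.5 1.0 2.0
  endloop
 endfacet
 facet normal 0.595 -0.610 0.523
  outer loop
   vertex 2.5 1.5 6.0
   vertex 5.5 1.0 2.0
   vertex 5.5 4.0 5.5
  endloop
 endfacet
 facet normal 0.965 0.199 -0.170
  outer loop
   vertex 4.5 5.0 1.0
   vertex 5.5 4.0 5.5
   vertex 5.5 1.0 2.0
  endloop
 endfacet
 facet normal -0.407 0.851 0.333
  outer loop
   vertex 3.5 5.0 0.5
   vertex 2.0 3.5 2.5
   vertex 5.5 4.0 5.5
  endloop
 endfacet
 facet normal -0.120 0.963 0.241
  outer loop
   vertex 3.5 5.0 0.5
   vertex 5.5 4.0 5.5
   vertex 4.5 5.0 1.0
  endloop
 endfacet
 facet normal -0.465 -0.505 -0.727
  outer loop
   vertex 3.5 5.0 0.5
   vertex 5.5 1.0 2.0
   vertex 2.0 3.5 2.5
  endloop
 endfacet
 facet normal 0.444 -0.111 -0.889
  outer loop
   vertex 3.5 5.0 0.5
   vertex 4.5 5.0 1.0
   vertex 5.5 1.0 2.0
  endloop
 endfacet
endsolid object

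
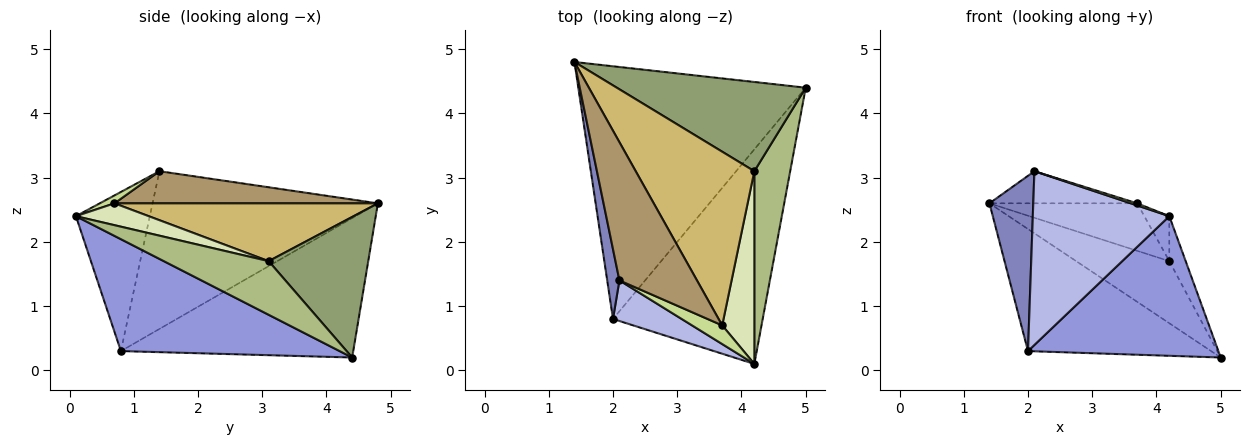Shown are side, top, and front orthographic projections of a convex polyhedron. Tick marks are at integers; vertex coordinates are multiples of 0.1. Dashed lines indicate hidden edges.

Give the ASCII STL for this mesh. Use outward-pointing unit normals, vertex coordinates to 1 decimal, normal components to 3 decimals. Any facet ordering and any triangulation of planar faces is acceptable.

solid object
 facet normal -0.483 0.381 -0.788
  outer loop
   vertex 2.0 0.8 0.3
   vertex 1.4 4.8 2.6
   vertex 5.0 4.4 0.2
  endloop
 endfacet
 facet normal -0.979 -0.190 0.076
  outer loop
   vertex 2.0 0.8 0.3
   vertex 2.1 1.4 3.1
   vertex 1.4 4.8 2.6
  endloop
 endfacet
 facet normal 0.531 -0.462 -0.710
  outer loop
   vertex 2.0 0.8 0.3
   vertex 5.0 4.4 0.2
   vertex 4.2 0.1 2.4
  endloop
 endfacet
 facet normal -0.466 -0.861 0.201
  outer loop
   vertex 2.0 0.8 0.3
   vertex 4.2 0.1 2.4
   vertex 2.1 1.4 3.1
  endloop
 endfacet
 facet normal 0.521 0.488 0.700
  outer loop
   vertex 4.2 3.1 1.7
   vertex 5.0 4.4 0.2
   vertex 1.4 4.8 2.6
  endloop
 endfacet
 facet normal 0.824 0.129 0.551
  outer loop
   vertex 4.2 3.1 1.7
   vertex 4.2 0.1 2.4
   vertex 5.0 4.4 0.2
  endloop
 endfacet
 facet normal 0.252 -0.110 0.961
  outer loop
   vertex 3.7 0.7 2.6
   vertex 2.1 1.4 3.1
   vertex 4.2 0.1 2.4
  endloop
 endfacet
 facet normal 0.552 0.189 0.812
  outer loop
   vertex 3.7 0.7 2.6
   vertex 4.2 0.1 2.4
   vertex 4.2 3.1 1.7
  endloop
 endfacet
 facet normal 0.374 0.210 0.903
  outer loop
   vertex 3.7 0.7 2.6
   vertex 1.4 4.8 2.6
   vertex 2.1 1.4 3.1
  endloop
 endfacet
 facet normal 0.426 0.239 0.873
  outer loop
   vertex 3.7 0.7 2.6
   vertex 4.2 3.1 1.7
   vertex 1.4 4.8 2.6
  endloop
 endfacet
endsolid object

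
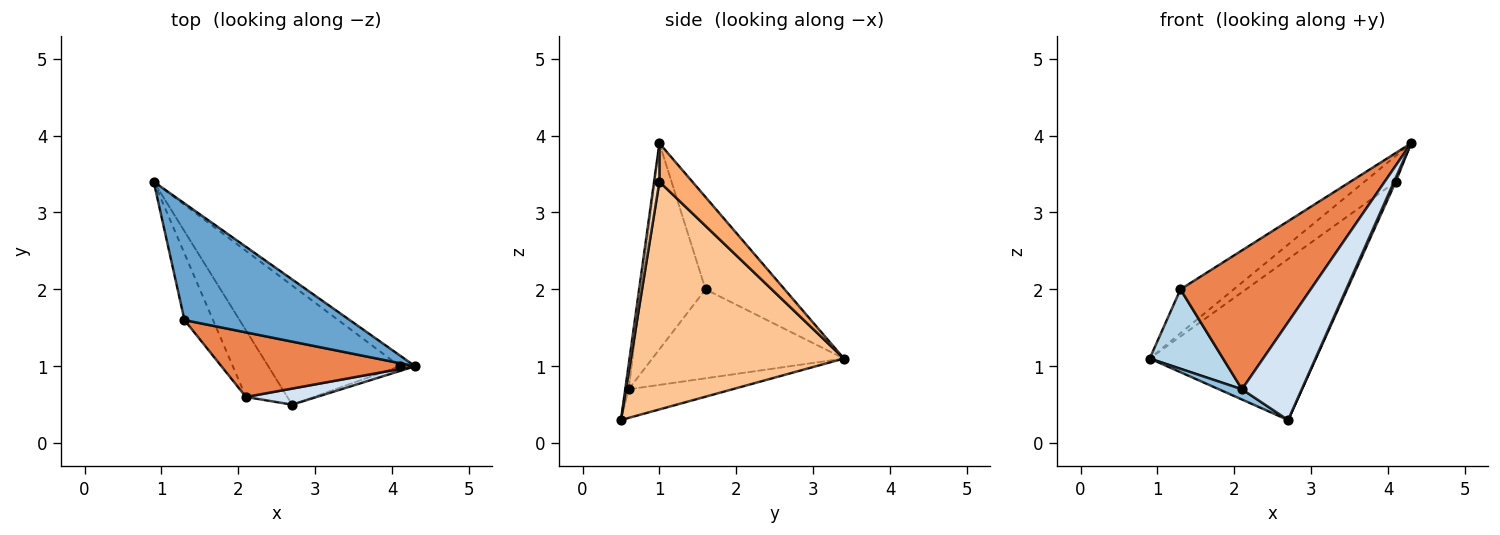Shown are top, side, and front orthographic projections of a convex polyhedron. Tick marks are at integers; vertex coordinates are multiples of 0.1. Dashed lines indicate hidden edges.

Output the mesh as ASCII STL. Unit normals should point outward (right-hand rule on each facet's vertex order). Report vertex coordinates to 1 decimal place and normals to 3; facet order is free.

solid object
 facet normal -0.463 0.312 0.830
  outer loop
   vertex 1.3 1.6 2.0
   vertex 4.3 1.0 3.9
   vertex 0.9 3.4 1.1
  endloop
 endfacet
 facet normal -0.565 -0.125 -0.816
  outer loop
   vertex 2.1 0.6 0.7
   vertex 0.9 3.4 1.1
   vertex 2.7 0.5 0.3
  endloop
 endfacet
 facet normal -0.895 -0.342 -0.287
  outer loop
   vertex 2.1 0.6 0.7
   vertex 1.3 1.6 2.0
   vertex 0.9 3.4 1.1
  endloop
 endfacet
 facet normal -0.056 -0.985 0.162
  outer loop
   vertex 2.1 0.6 0.7
   vertex 2.7 0.5 0.3
   vertex 4.3 1.0 3.9
  endloop
 endfacet
 facet normal -0.409 -0.827 0.385
  outer loop
   vertex 2.1 0.6 0.7
   vertex 4.3 1.0 3.9
   vertex 1.3 1.6 2.0
  endloop
 endfacet
 facet normal 0.696 0.661 -0.279
  outer loop
   vertex 4.1 1.0 3.4
   vertex 0.9 3.4 1.1
   vertex 4.3 1.0 3.9
  endloop
 endfacet
 facet normal 0.718 0.560 -0.414
  outer loop
   vertex 4.1 1.0 3.4
   vertex 2.7 0.5 0.3
   vertex 0.9 3.4 1.1
  endloop
 endfacet
 facet normal 0.890 -0.285 -0.356
  outer loop
   vertex 4.1 1.0 3.4
   vertex 4.3 1.0 3.9
   vertex 2.7 0.5 0.3
  endloop
 endfacet
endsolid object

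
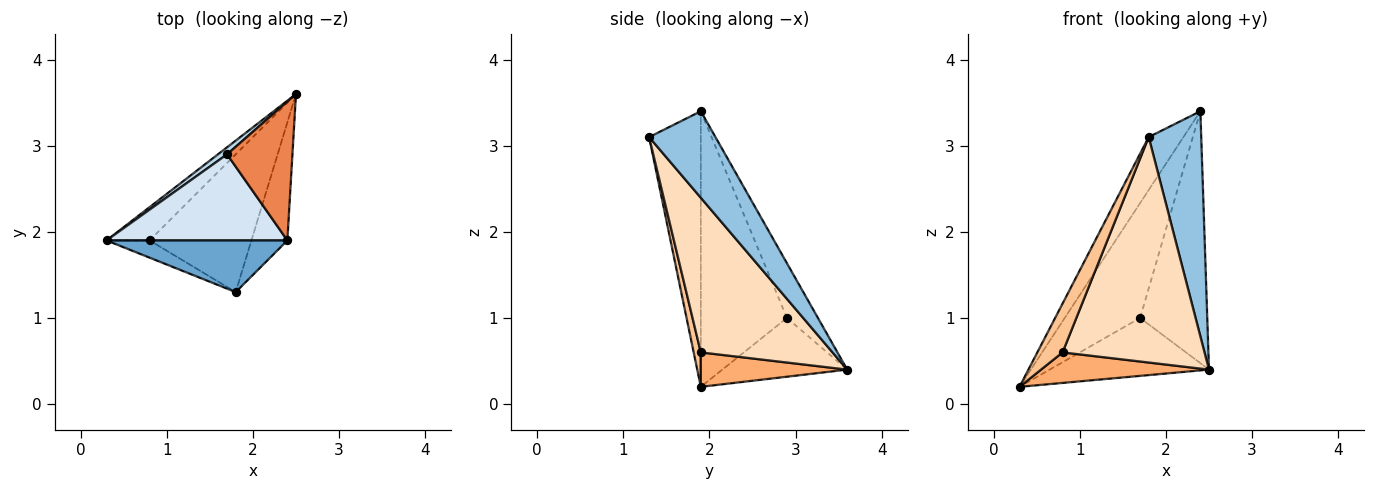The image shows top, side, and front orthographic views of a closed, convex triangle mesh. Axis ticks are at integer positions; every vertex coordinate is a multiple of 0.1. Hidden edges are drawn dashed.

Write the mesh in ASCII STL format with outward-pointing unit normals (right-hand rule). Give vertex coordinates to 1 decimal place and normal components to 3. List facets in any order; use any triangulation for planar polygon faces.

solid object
 facet normal -0.729 0.490 0.478
  outer loop
   vertex 2.4 1.9 3.4
   vertex 0.3 1.9 0.2
   vertex 1.8 1.3 3.1
  endloop
 endfacet
 facet normal 0.745 -0.590 -0.310
  outer loop
   vertex 2.4 1.9 3.4
   vertex 1.8 1.3 3.1
   vertex 2.5 3.6 0.4
  endloop
 endfacet
 facet normal -0.614 0.783 0.095
  outer loop
   vertex 1.7 2.9 1.0
   vertex 2.5 3.6 0.4
   vertex 0.3 1.9 0.2
  endloop
 endfacet
 facet normal -0.675 0.590 0.443
  outer loop
   vertex 1.7 2.9 1.0
   vertex 0.3 1.9 0.2
   vertex 2.4 1.9 3.4
  endloop
 endfacet
 facet normal -0.375 0.812 0.448
  outer loop
   vertex 1.7 2.9 1.0
   vertex 2.4 1.9 3.4
   vertex 2.5 3.6 0.4
  endloop
 endfacet
 facet normal 0.508 -0.582 -0.635
  outer loop
   vertex 0.8 1.9 0.6
   vertex 0.3 1.9 0.2
   vertex 2.5 3.6 0.4
  endloop
 endfacet
 facet normal 0.257 -0.911 -0.322
  outer loop
   vertex 0.8 1.9 0.6
   vertex 1.8 1.3 3.1
   vertex 0.3 1.9 0.2
  endloop
 endfacet
 facet normal 0.621 -0.669 -0.409
  outer loop
   vertex 0.8 1.9 0.6
   vertex 2.5 3.6 0.4
   vertex 1.8 1.3 3.1
  endloop
 endfacet
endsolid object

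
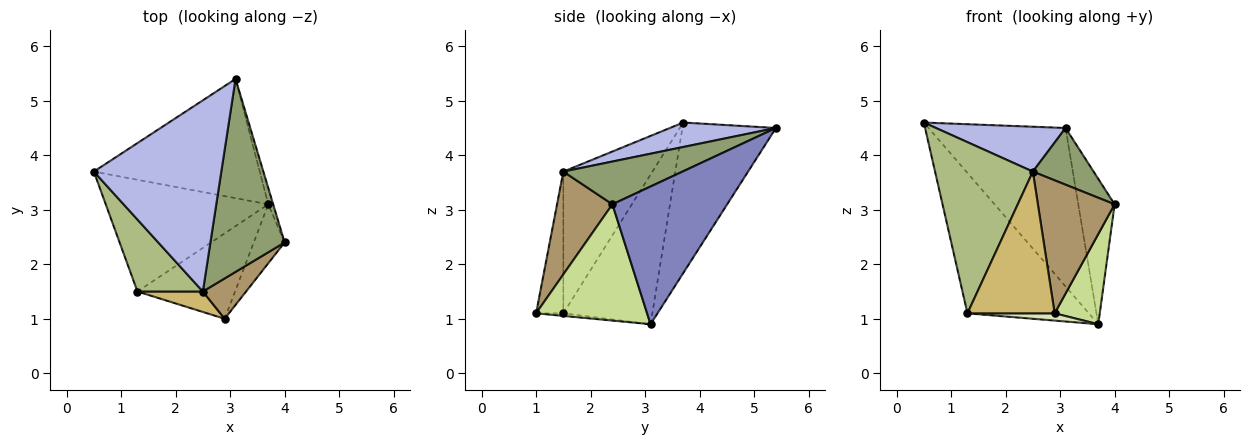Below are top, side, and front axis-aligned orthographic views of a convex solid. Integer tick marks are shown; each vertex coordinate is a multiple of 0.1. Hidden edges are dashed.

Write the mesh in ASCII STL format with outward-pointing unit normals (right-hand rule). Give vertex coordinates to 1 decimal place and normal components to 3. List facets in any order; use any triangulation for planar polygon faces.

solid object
 facet normal -0.479 0.701 -0.528
  outer loop
   vertex 3.7 3.1 0.9
   vertex 0.5 3.7 4.6
   vertex 3.1 5.4 4.5
  endloop
 endfacet
 facet normal 0.953 0.302 -0.034
  outer loop
   vertex 3.7 3.1 0.9
   vertex 3.1 5.4 4.5
   vertex 4.0 2.4 3.1
  endloop
 endfacet
 facet normal -0.497 0.679 -0.540
  outer loop
   vertex 1.3 1.5 1.1
   vertex 0.5 3.7 4.6
   vertex 3.7 3.1 0.9
  endloop
 endfacet
 facet normal 0.184 -0.225 0.957
  outer loop
   vertex 2.5 1.5 3.7
   vertex 3.1 5.4 4.5
   vertex 0.5 3.7 4.6
  endloop
 endfacet
 facet normal 0.484 -0.247 0.840
  outer loop
   vertex 2.5 1.5 3.7
   vertex 4.0 2.4 3.1
   vertex 3.1 5.4 4.5
  endloop
 endfacet
 facet normal -0.643 -0.706 0.297
  outer loop
   vertex 2.5 1.5 3.7
   vertex 0.5 3.7 4.6
   vertex 1.3 1.5 1.1
  endloop
 endfacet
 facet normal 0.900 -0.365 -0.239
  outer loop
   vertex 2.9 1.0 1.1
   vertex 3.7 3.1 0.9
   vertex 4.0 2.4 3.1
  endloop
 endfacet
 facet normal -0.026 -0.085 -0.996
  outer loop
   vertex 2.9 1.0 1.1
   vertex 1.3 1.5 1.1
   vertex 3.7 3.1 0.9
  endloop
 endfacet
 facet normal 0.568 -0.788 0.239
  outer loop
   vertex 2.9 1.0 1.1
   vertex 4.0 2.4 3.1
   vertex 2.5 1.5 3.7
  endloop
 endfacet
 facet normal -0.295 -0.946 0.136
  outer loop
   vertex 2.9 1.0 1.1
   vertex 2.5 1.5 3.7
   vertex 1.3 1.5 1.1
  endloop
 endfacet
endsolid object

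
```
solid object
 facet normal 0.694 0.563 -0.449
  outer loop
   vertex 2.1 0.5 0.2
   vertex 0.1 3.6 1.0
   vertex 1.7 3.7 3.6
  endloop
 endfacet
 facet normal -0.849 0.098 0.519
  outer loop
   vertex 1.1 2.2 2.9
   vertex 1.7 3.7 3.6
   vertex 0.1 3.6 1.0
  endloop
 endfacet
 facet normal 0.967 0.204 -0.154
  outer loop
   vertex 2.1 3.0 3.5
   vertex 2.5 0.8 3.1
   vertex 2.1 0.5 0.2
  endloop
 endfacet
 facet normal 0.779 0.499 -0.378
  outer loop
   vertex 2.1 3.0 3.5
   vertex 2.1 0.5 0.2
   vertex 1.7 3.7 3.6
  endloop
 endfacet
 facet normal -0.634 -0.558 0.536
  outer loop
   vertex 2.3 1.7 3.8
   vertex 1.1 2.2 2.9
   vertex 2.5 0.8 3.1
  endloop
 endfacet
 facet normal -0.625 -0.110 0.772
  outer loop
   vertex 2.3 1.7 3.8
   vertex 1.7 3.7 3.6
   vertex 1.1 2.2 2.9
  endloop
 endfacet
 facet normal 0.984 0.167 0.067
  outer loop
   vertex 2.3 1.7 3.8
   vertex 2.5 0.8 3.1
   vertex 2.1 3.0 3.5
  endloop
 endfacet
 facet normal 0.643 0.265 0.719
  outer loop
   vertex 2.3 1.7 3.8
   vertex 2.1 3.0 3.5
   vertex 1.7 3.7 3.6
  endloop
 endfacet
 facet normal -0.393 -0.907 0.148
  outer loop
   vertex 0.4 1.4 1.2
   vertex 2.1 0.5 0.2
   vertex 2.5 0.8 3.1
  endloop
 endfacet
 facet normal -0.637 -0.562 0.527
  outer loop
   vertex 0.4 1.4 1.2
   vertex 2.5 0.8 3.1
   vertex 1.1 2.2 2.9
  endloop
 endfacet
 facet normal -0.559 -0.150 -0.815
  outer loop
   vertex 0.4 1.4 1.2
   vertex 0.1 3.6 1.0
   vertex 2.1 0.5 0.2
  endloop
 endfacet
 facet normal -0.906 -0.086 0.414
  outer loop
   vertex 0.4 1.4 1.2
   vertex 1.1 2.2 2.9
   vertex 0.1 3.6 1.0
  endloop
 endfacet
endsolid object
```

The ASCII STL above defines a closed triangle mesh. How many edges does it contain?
18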